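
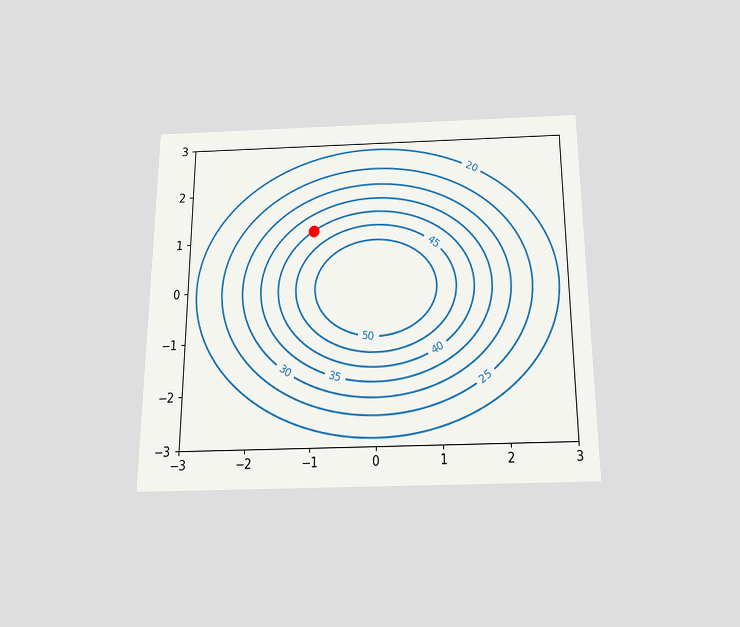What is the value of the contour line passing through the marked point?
The chart is viewed slightly from below. The marked point sits on the contour labelled 40.

40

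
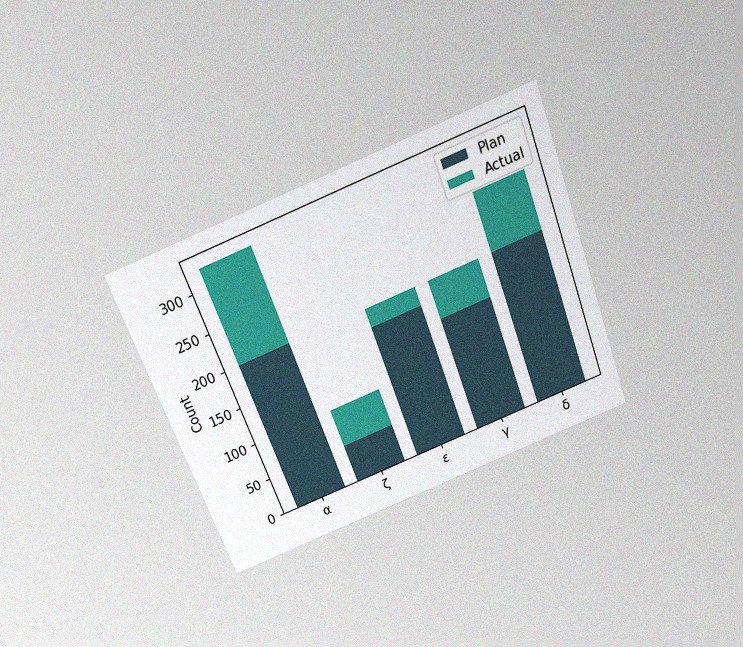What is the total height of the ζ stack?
The chart is tilted about 21° counter-clockwise and viewed slightly from above, with some photo noise. The ζ stack's top reaches 100 on the y-axis.

100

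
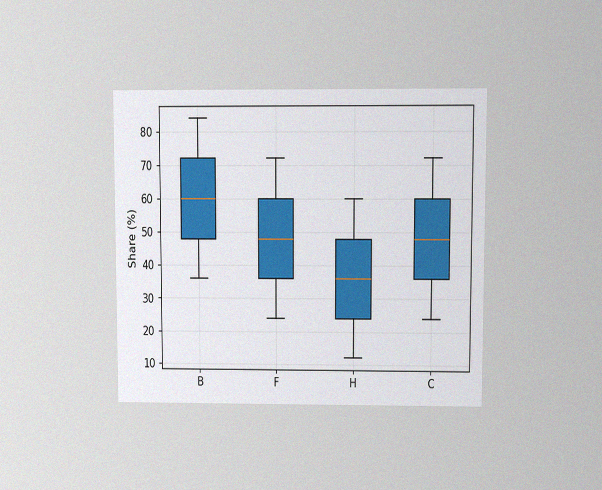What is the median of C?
48%

The chart is viewed at a slight angle, with some photo noise. The median line in the C box sits at 48%.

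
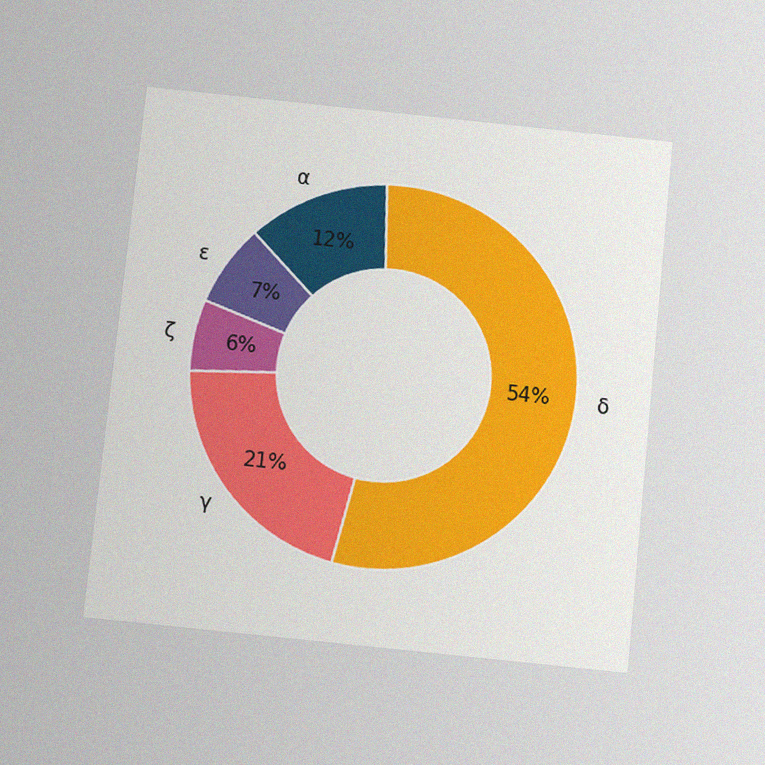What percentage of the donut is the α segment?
12%

The chart is tilted about 6° clockwise and viewed slightly from below, with some photo noise. The α segment takes up 12% of the ring.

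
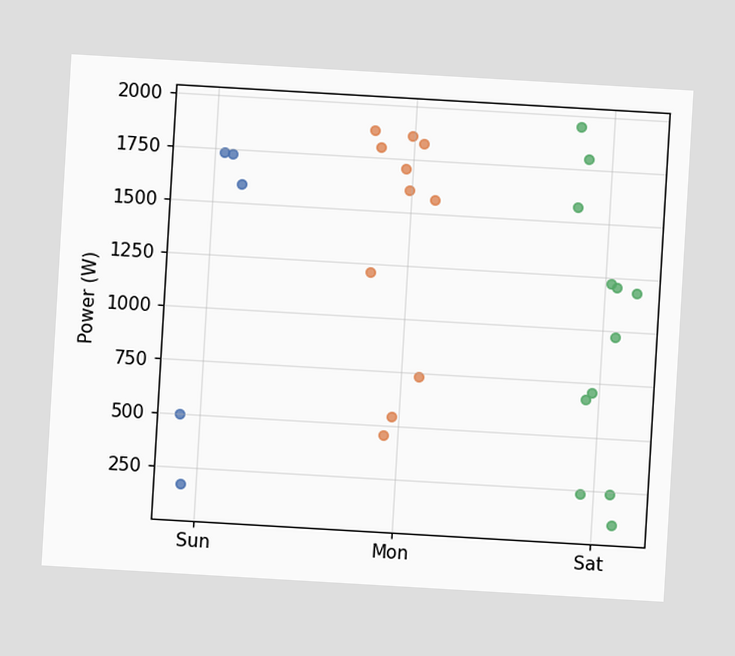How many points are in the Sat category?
The chart is tilted about 3° clockwise. Counting the markers in the Sat column gives 12.

12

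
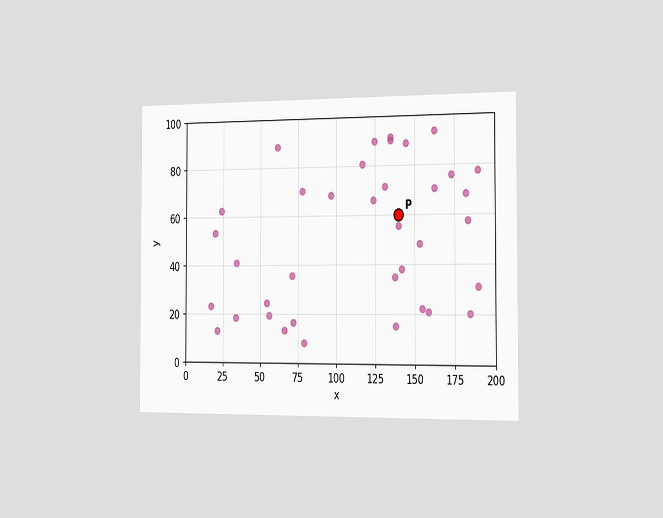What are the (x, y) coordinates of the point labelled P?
(140, 60)

The chart is viewed slightly from the right. Following the gridlines from P to each axis, P sits at (140, 60).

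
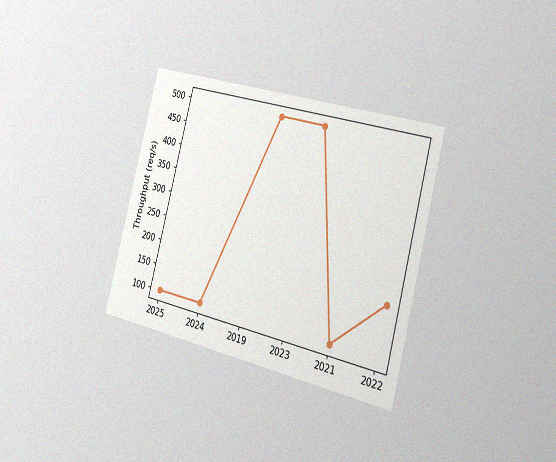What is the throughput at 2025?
100req/s

The chart is tilted about 15° clockwise and viewed slightly from the right, with some photo noise. At 2025, the line is at 100req/s.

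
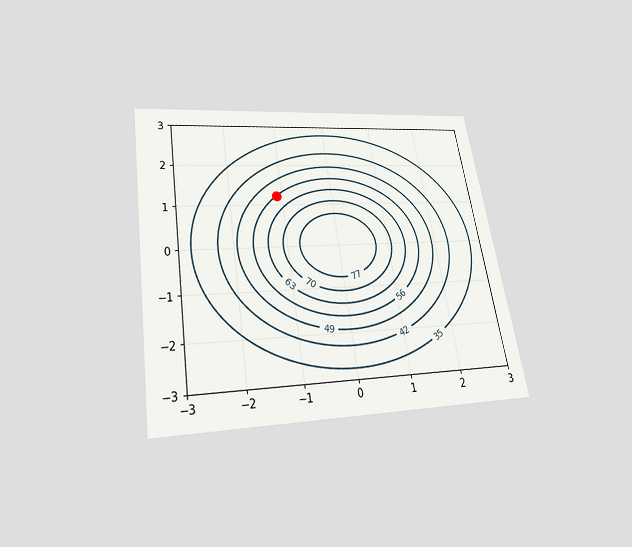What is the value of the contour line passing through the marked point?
The chart is tilted about 9° counter-clockwise and viewed slightly from below. The marked point sits on the contour labelled 56.

56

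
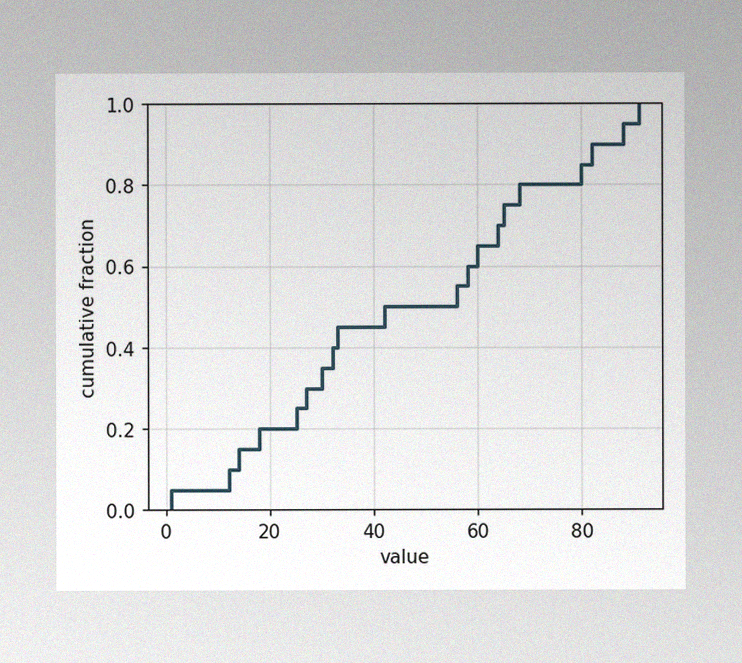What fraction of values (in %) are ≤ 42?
The image has some photo noise and uneven lighting. At x=42 the ECDF step is at 50%.

50%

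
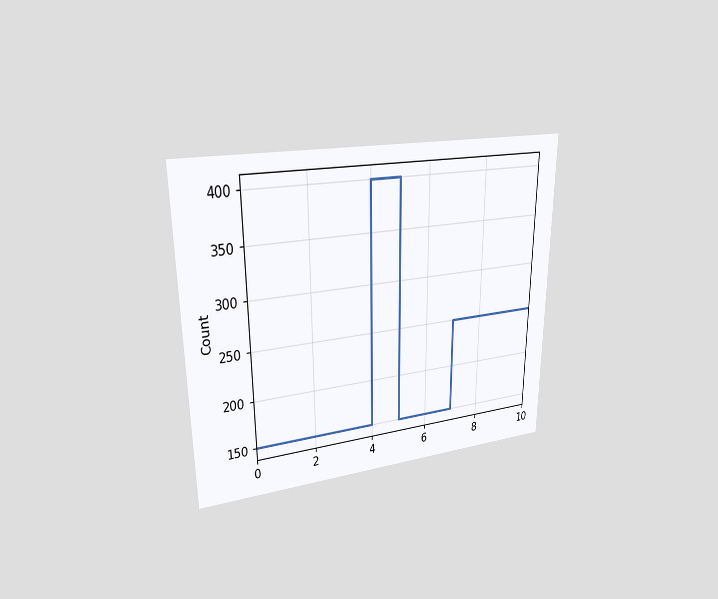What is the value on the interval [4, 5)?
The chart is viewed at a slight angle. On [4, 5) the step sits at 400.

400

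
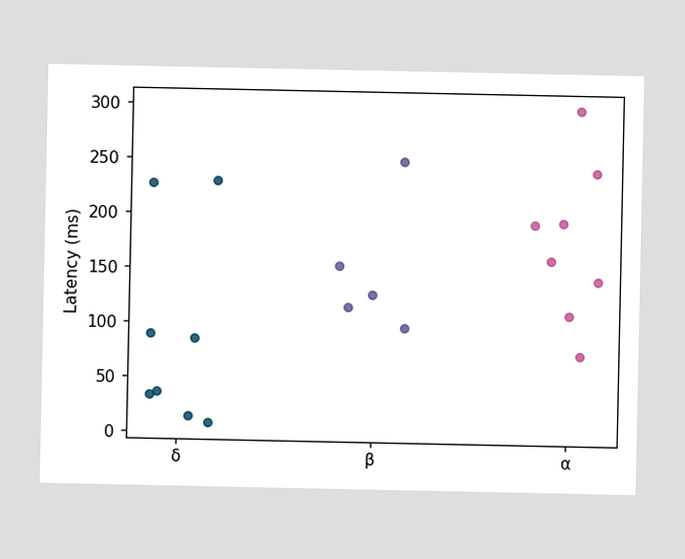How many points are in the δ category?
Counting the markers in the δ column gives 8.

8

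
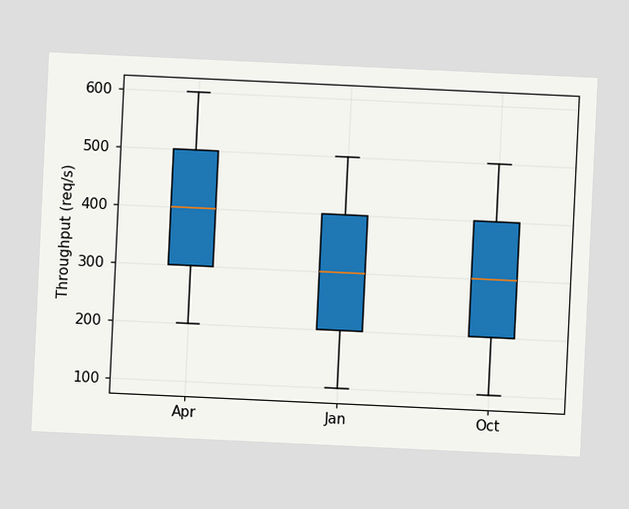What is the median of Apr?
The chart is tilted about 3° clockwise. The median line in the Apr box sits at 400req/s.

400req/s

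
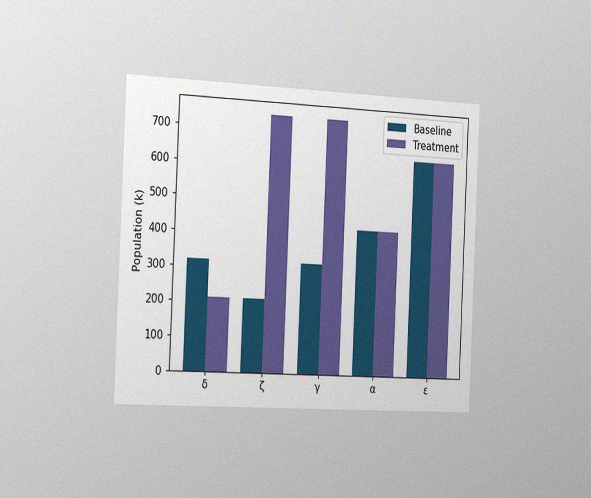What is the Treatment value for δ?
The chart is tilted about 3° clockwise and viewed slightly from the left, with some photo noise. The Treatment bar at δ reaches 212k on the y-axis.

212k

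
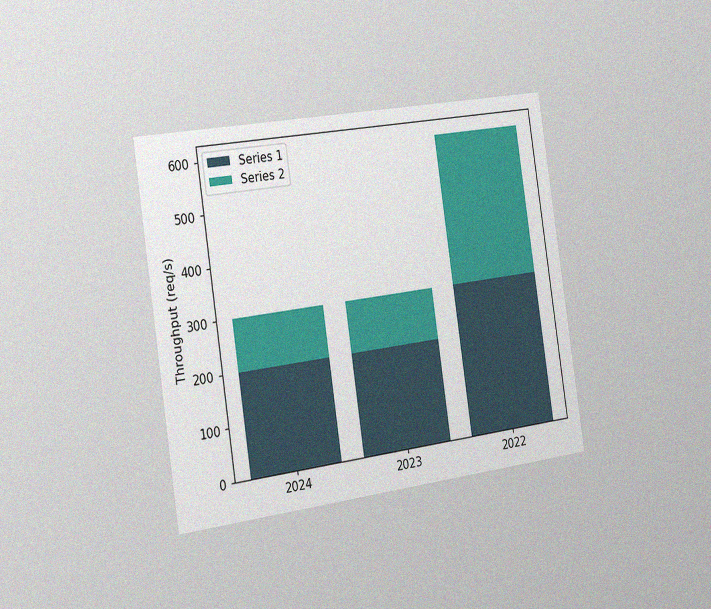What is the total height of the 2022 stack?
600req/s

The chart is tilted about 8° counter-clockwise and viewed slightly from the left, with some photo noise. The 2022 stack's top reaches 600req/s on the y-axis.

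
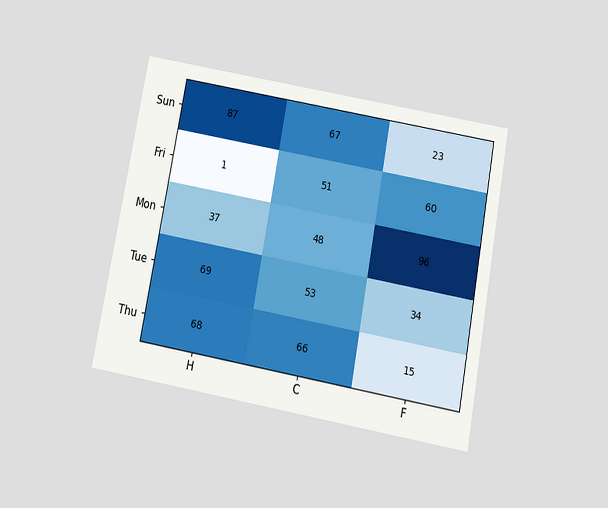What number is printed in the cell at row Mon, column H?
The chart is tilted about 10° clockwise and viewed slightly from below. The (Mon, H) cell reads 37.

37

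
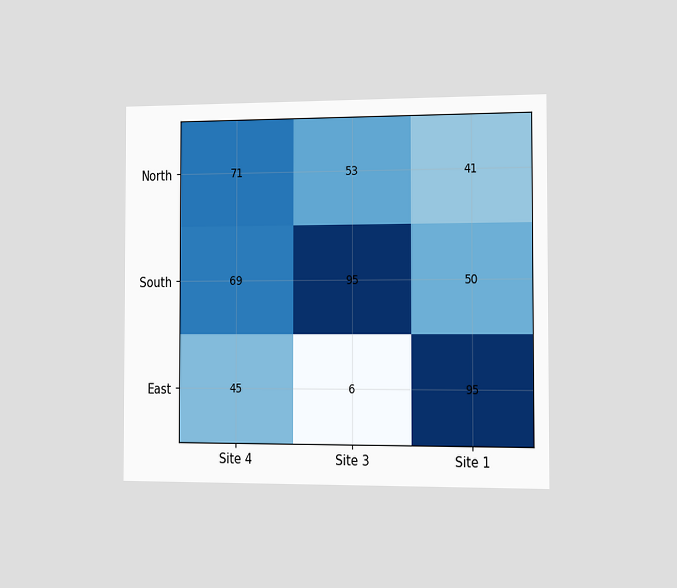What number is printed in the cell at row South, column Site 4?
69

The chart is viewed slightly from the right. The (South, Site 4) cell reads 69.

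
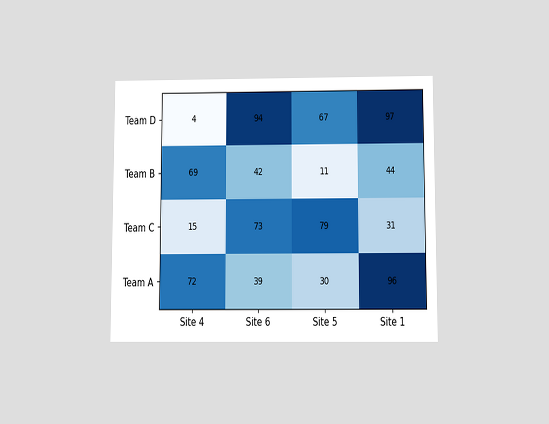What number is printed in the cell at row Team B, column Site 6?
42

The chart is viewed slightly from below. The (Team B, Site 6) cell reads 42.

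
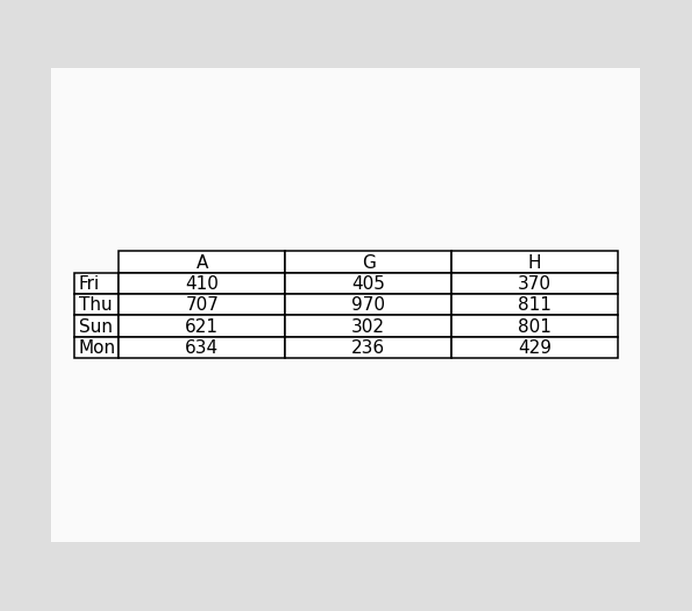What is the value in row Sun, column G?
The (Sun, G) cell reads 302.

302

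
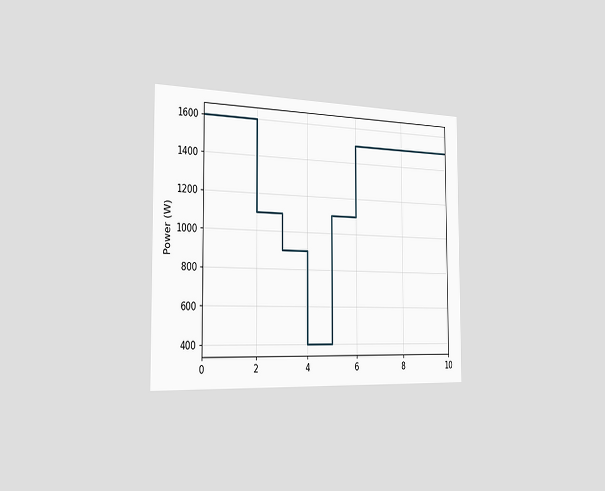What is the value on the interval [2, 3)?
The chart is viewed slightly from the left. On [2, 3) the step sits at 1100W.

1100W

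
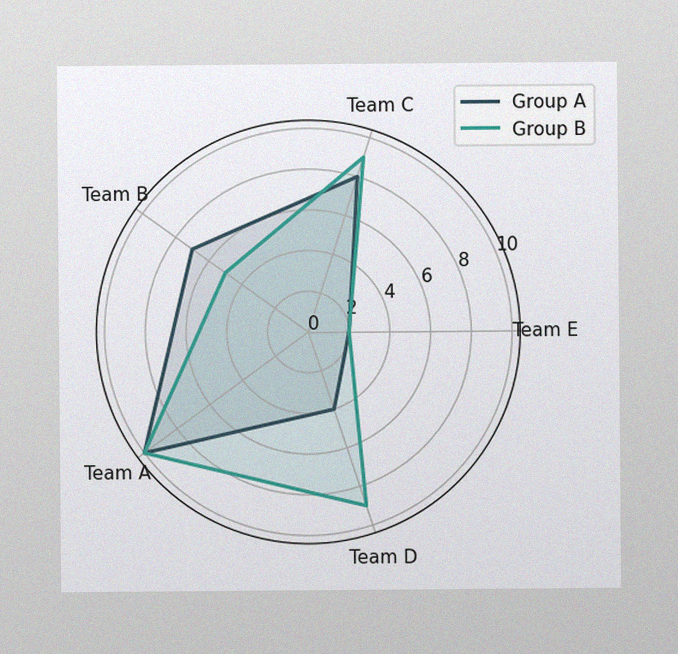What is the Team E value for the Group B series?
The image has some photo noise and uneven lighting. On the Team E axis, Group B reaches 2.

2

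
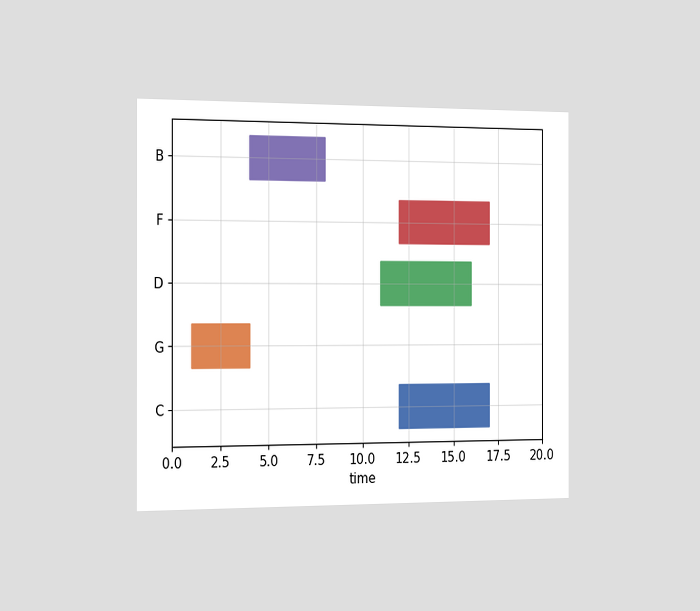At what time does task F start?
The chart is viewed slightly from the left. The F bar begins at t=12.

12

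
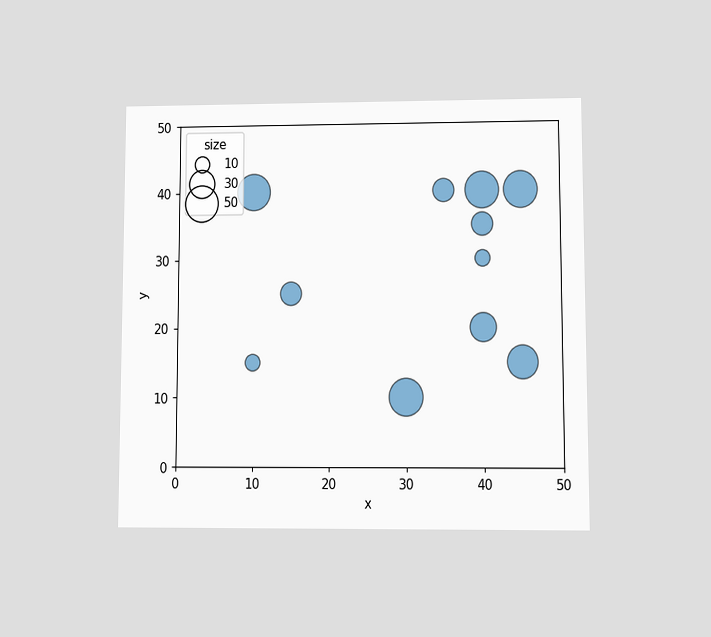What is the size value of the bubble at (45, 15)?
40

The chart is viewed at a slight angle. Matching the bubble at (45, 15) against the size legend gives 40.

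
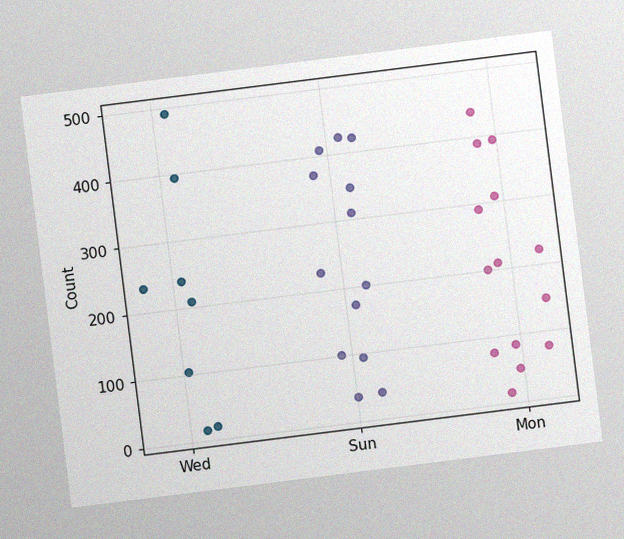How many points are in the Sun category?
13

The chart is tilted about 7° counter-clockwise, with some photo noise. Counting the markers in the Sun column gives 13.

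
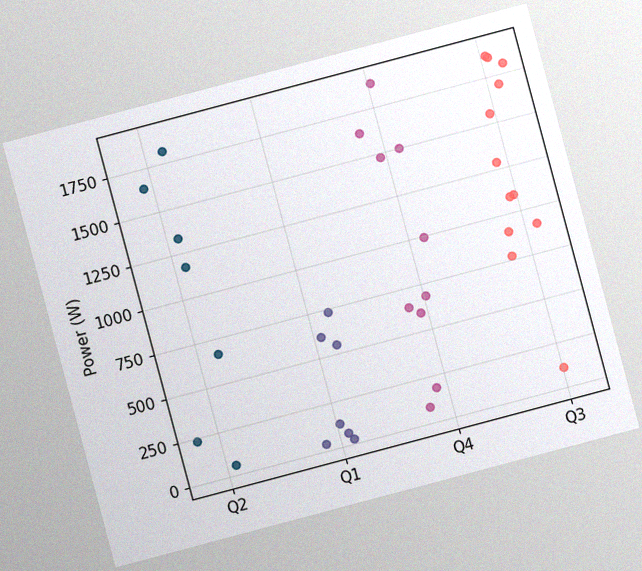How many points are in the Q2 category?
7

The chart is tilted about 15° counter-clockwise, with some photo noise. Counting the markers in the Q2 column gives 7.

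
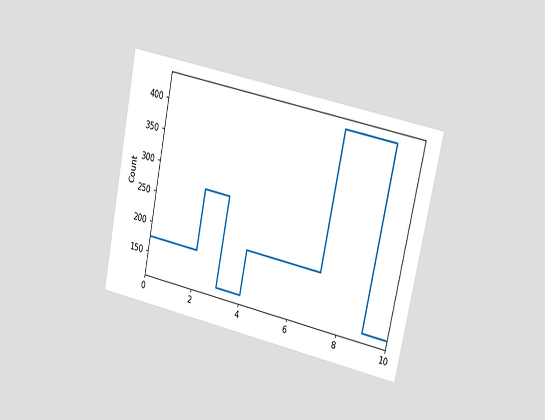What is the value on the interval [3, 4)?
The chart is tilted about 12° clockwise and viewed at a slight angle. On [3, 4) the step sits at 125.

125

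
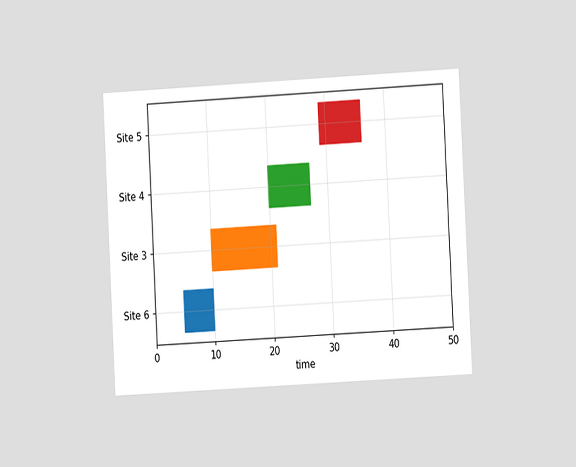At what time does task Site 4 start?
The chart is tilted about 3° counter-clockwise and viewed at a slight angle. The Site 4 bar begins at t=20.

20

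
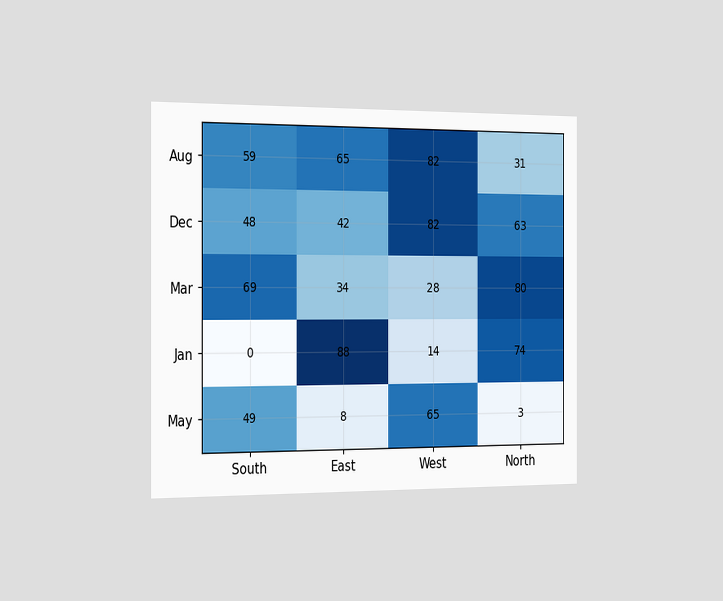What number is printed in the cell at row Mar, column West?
28

The chart is viewed slightly from the left. The (Mar, West) cell reads 28.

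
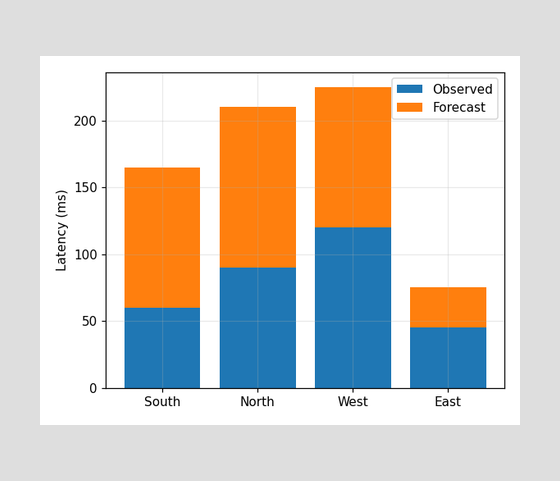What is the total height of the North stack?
210ms

The North stack's top reaches 210ms on the y-axis.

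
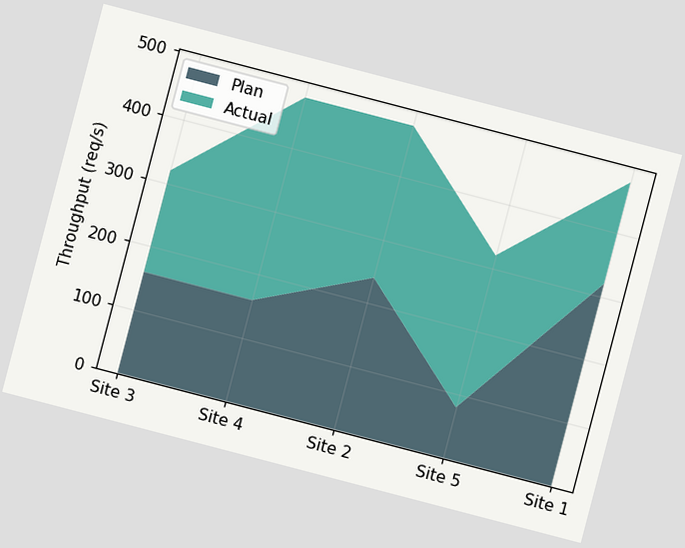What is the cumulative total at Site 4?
The chart is tilted about 15° clockwise. The stacked total at Site 4 reaches 480req/s.

480req/s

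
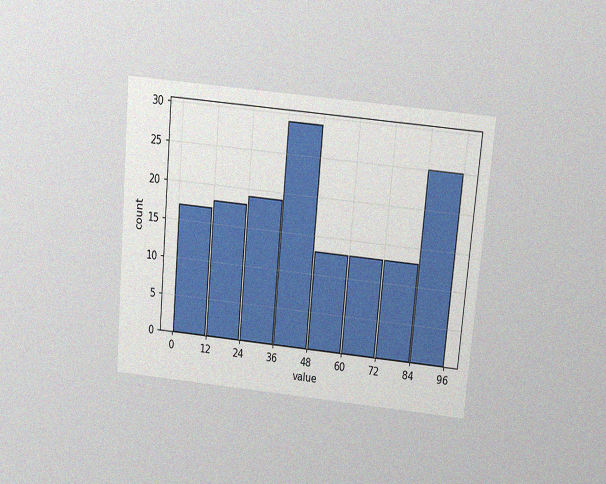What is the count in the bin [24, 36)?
19

The chart is tilted about 5° clockwise and viewed slightly from above, with some photo noise. The [24, 36) bin has height 19.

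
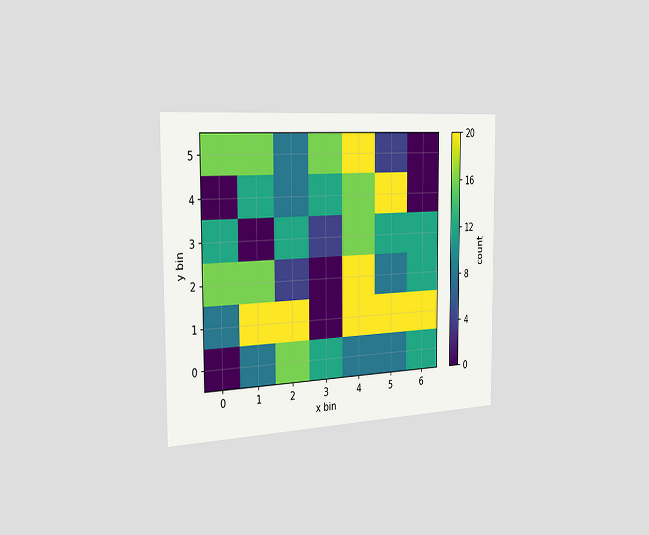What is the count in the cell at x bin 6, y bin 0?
12

The chart is viewed slightly from the left. Matching the cell (6, 0) against the colorbar gives 12.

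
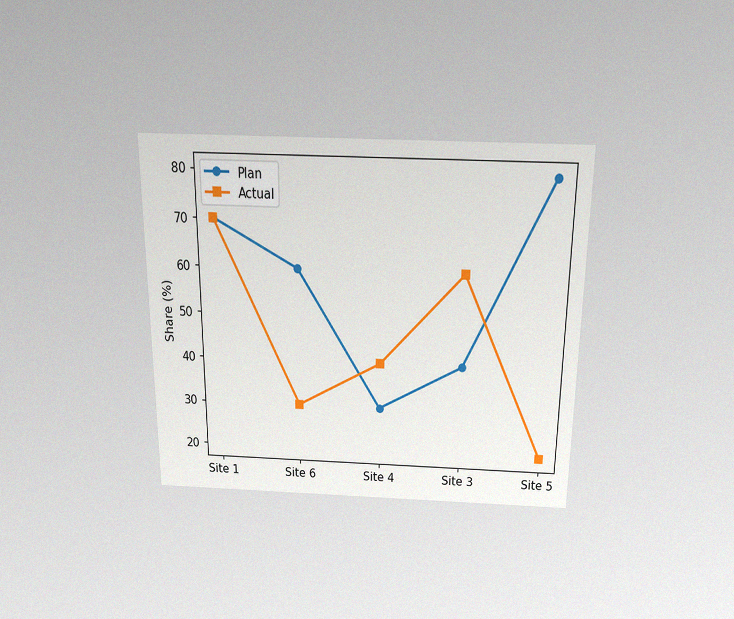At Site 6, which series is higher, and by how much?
Plan, by 30%

The chart is viewed slightly from above, with some photo noise. At Site 6, Plan sits above the other line by 30%.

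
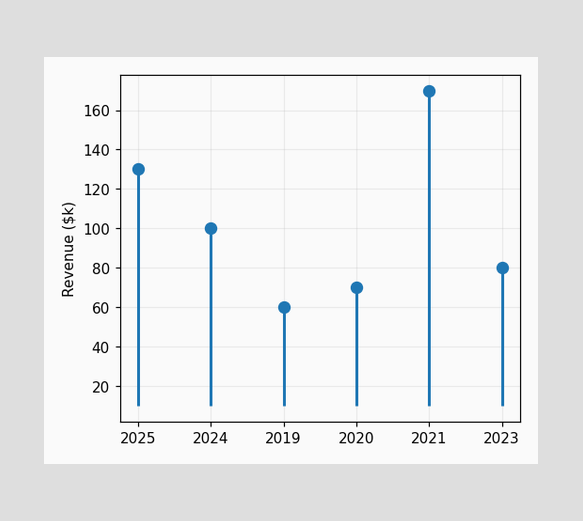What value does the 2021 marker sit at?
$170k

The 2021 marker sits at $170k.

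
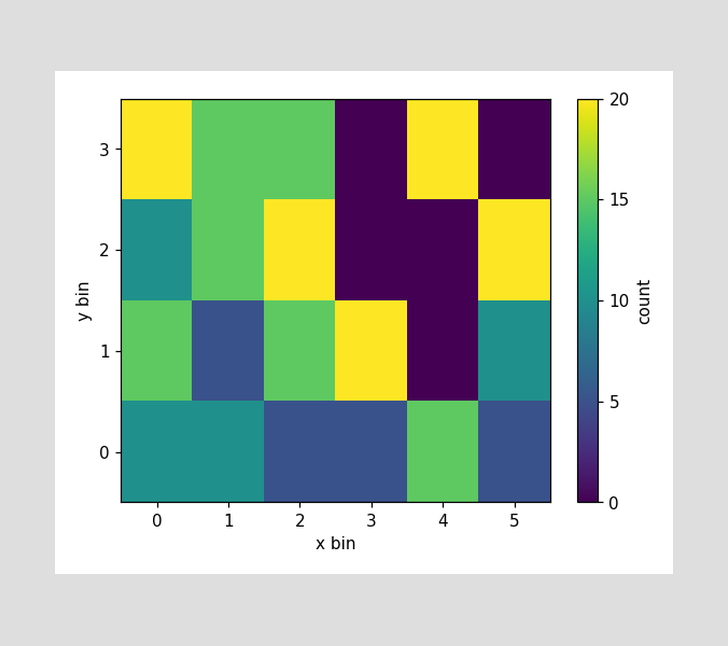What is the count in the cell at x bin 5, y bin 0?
Matching the cell (5, 0) against the colorbar gives 5.

5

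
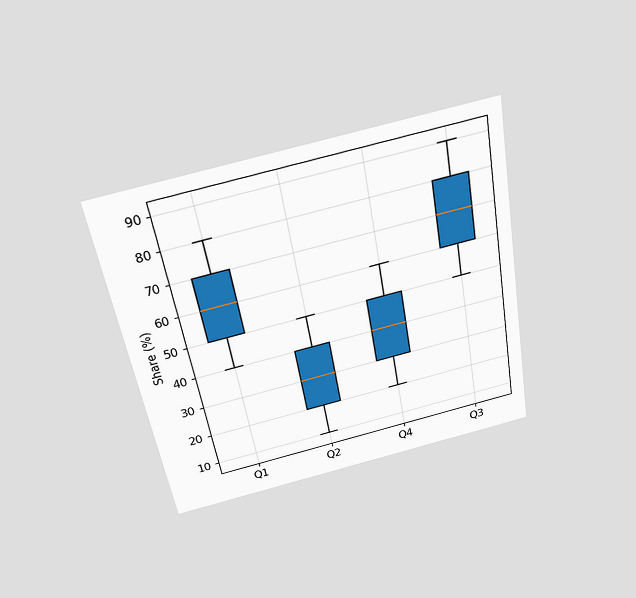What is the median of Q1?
The chart is tilted about 10° counter-clockwise and viewed slightly from above. The median line in the Q1 box sits at 60%.

60%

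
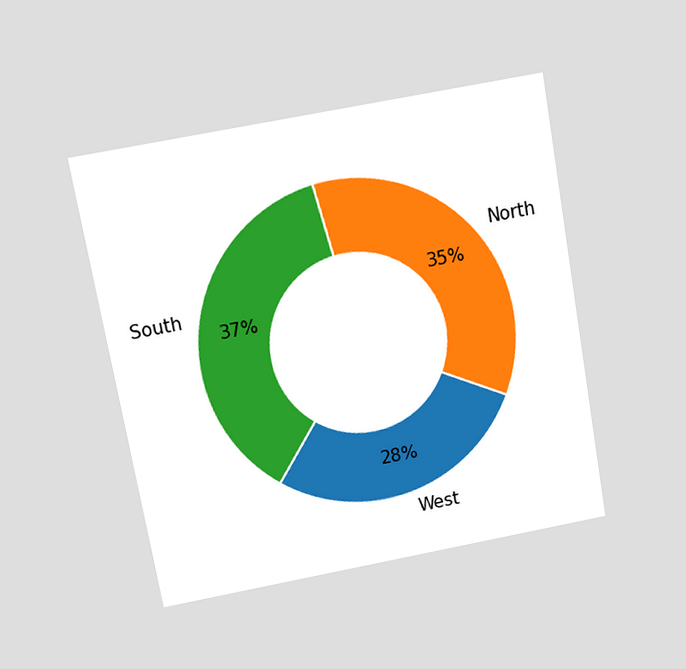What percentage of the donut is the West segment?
28%

The chart is tilted about 10° counter-clockwise and viewed at a slight angle. The West segment takes up 28% of the ring.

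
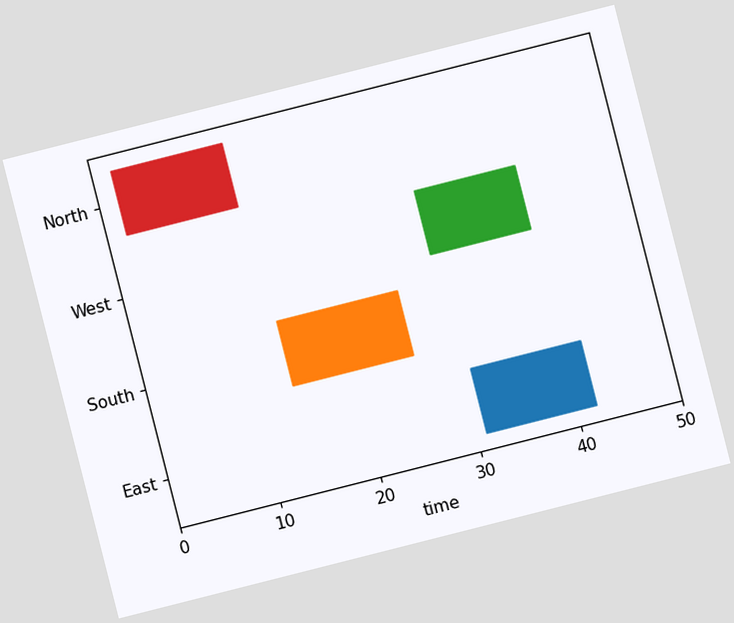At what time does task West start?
The chart is tilted about 14° counter-clockwise. The West bar begins at t=30.

30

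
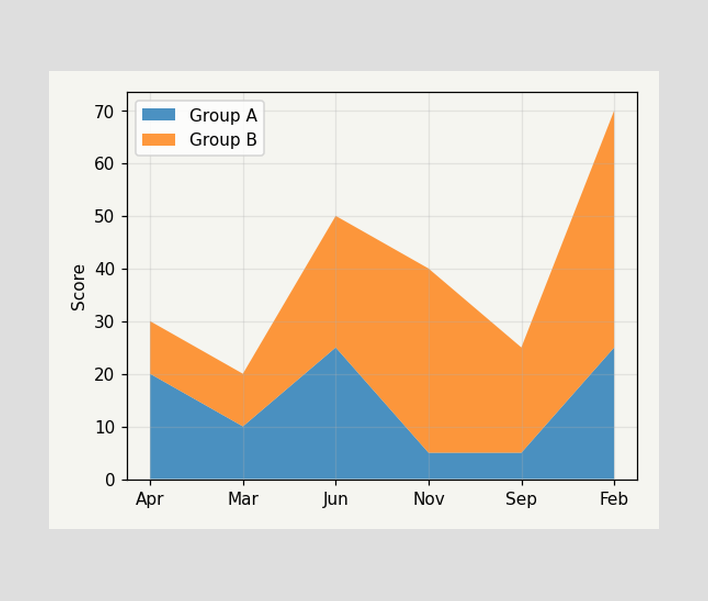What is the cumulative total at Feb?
The stacked total at Feb reaches 70.

70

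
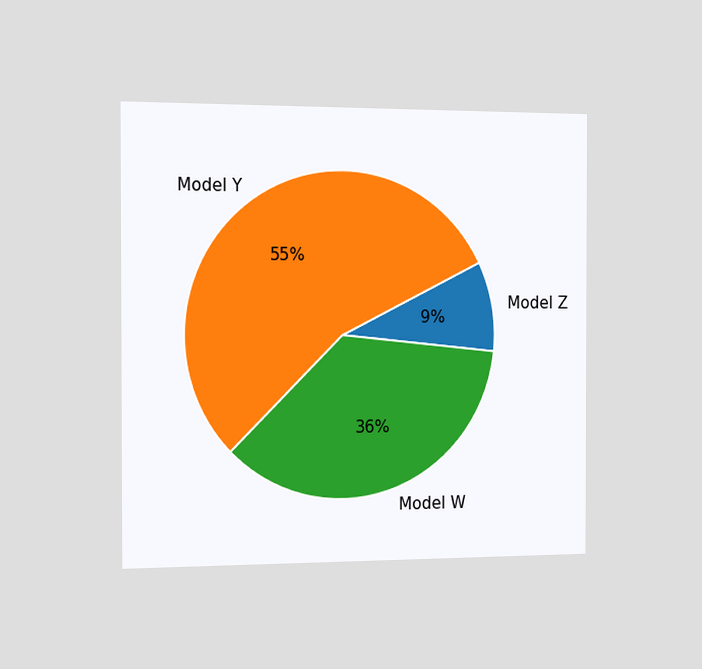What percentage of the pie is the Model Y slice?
The chart is viewed slightly from the left. The Model Y slice takes up 55% of the pie.

55%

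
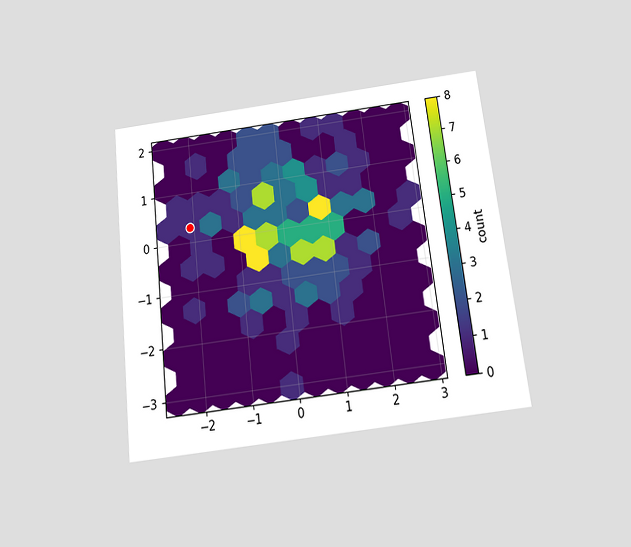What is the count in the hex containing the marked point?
1

The chart is tilted about 7° counter-clockwise and viewed slightly from below. The marked hex reads 1 on the colorbar.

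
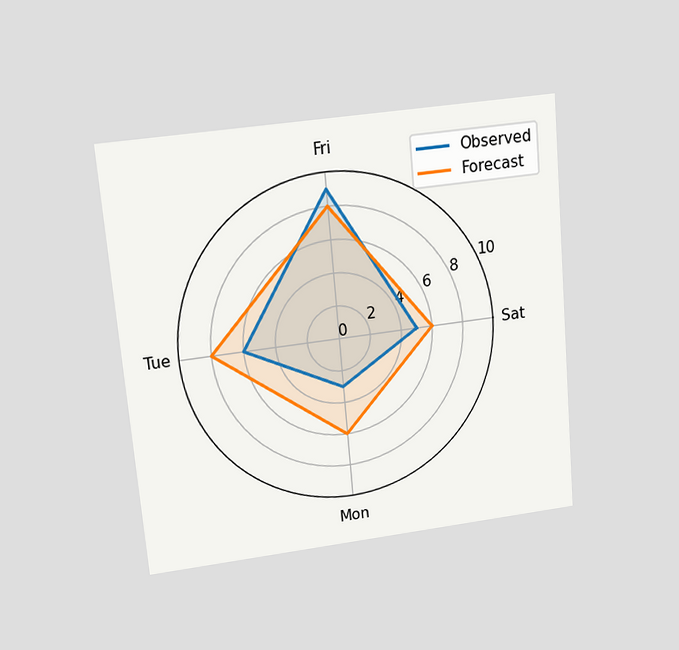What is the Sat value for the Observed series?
5

The chart is tilted about 5° counter-clockwise and viewed slightly from above. On the Sat axis, Observed reaches 5.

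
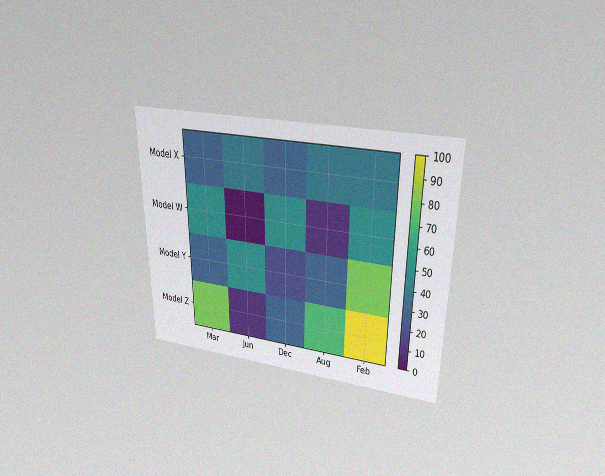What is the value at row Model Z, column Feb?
100

The chart is viewed slightly from above, with some photo noise. Matching cell (Model Z, Feb) against the colorbar gives 100.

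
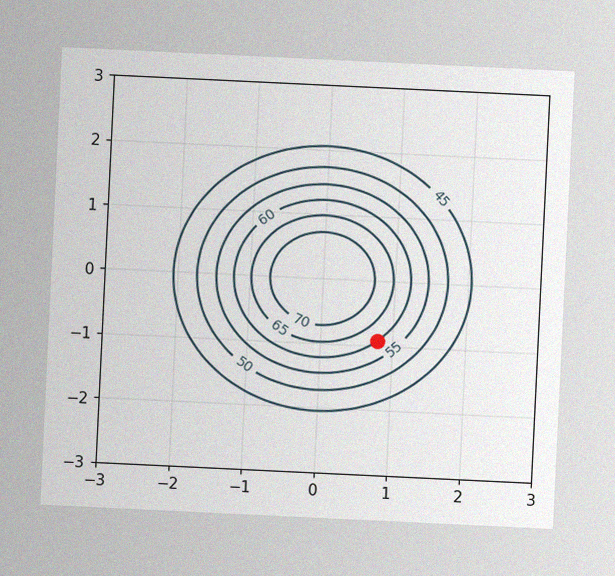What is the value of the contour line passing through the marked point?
60

The chart is tilted about 3° clockwise, with some photo noise. The marked point sits on the contour labelled 60.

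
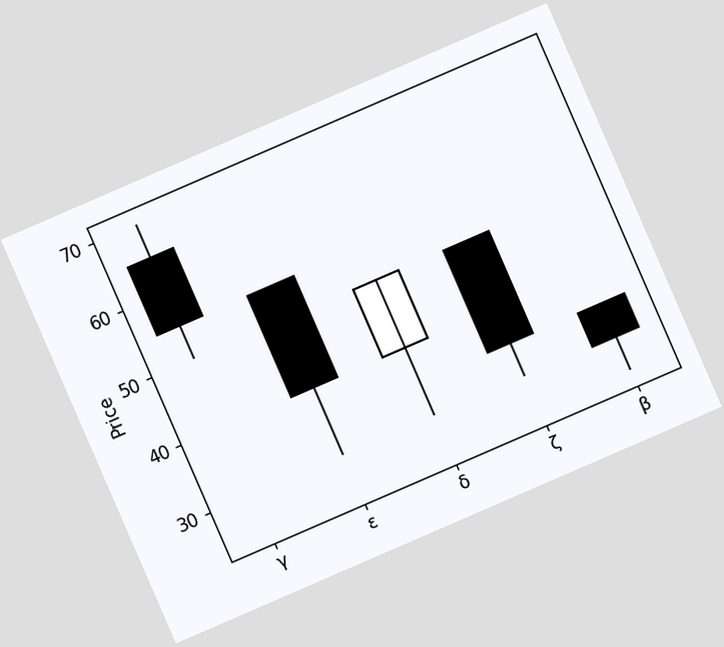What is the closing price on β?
30

The chart is tilted about 23° counter-clockwise. The β candle closes at 30.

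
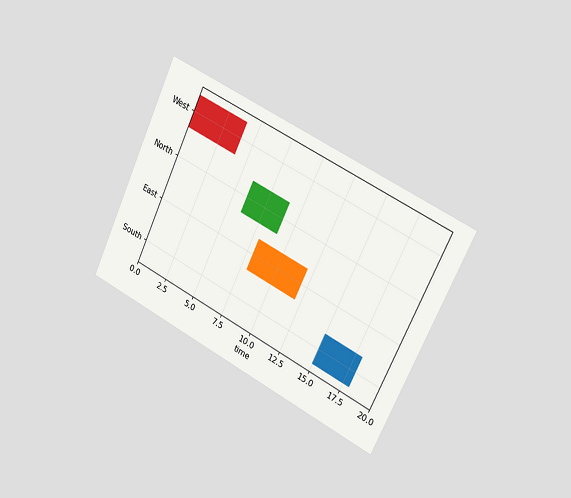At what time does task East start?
8

The chart is tilted about 26° clockwise and viewed slightly from the right. The East bar begins at t=8.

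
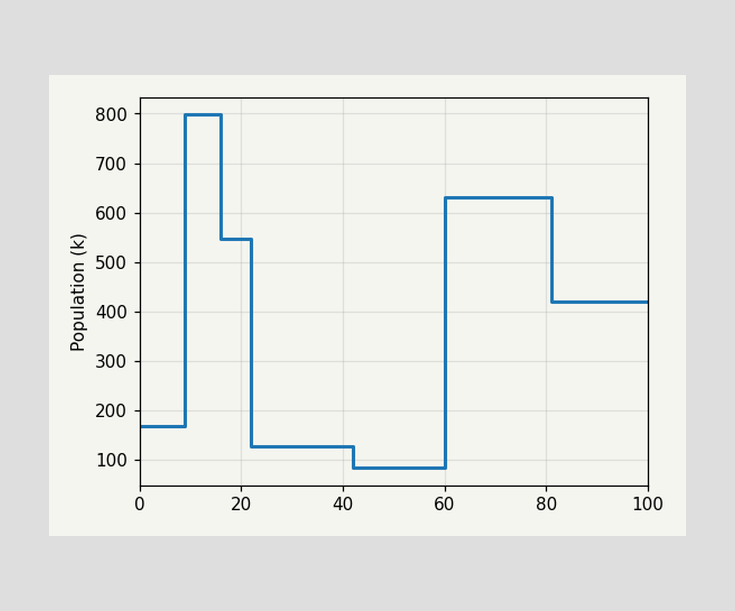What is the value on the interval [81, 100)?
On [81, 100) the step sits at 420k.

420k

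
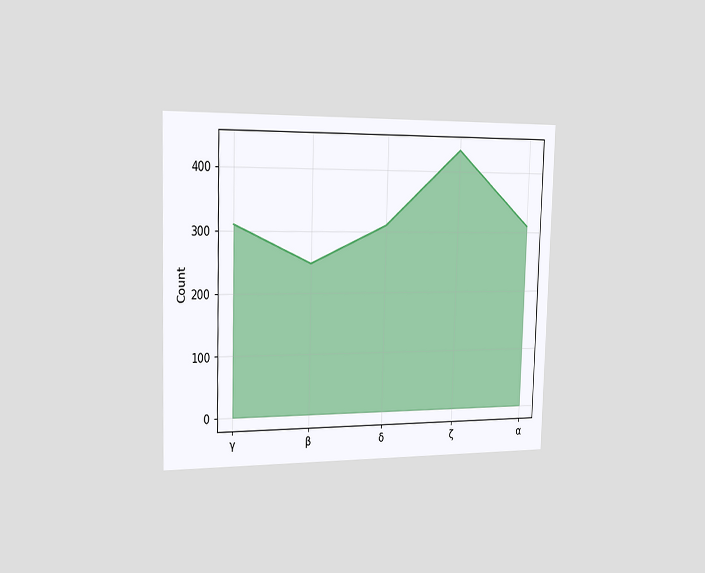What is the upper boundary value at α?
The chart is viewed slightly from the left. At α the upper boundary is at 310.

310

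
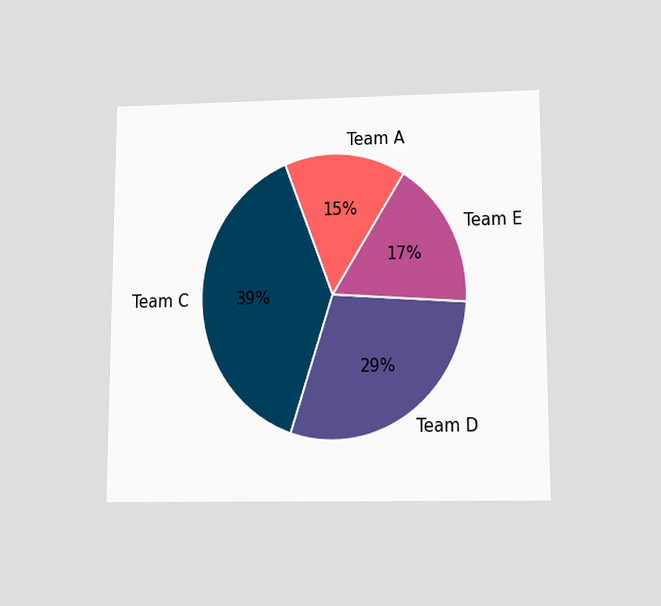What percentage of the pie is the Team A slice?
15%

The chart is viewed slightly from below. The Team A slice takes up 15% of the pie.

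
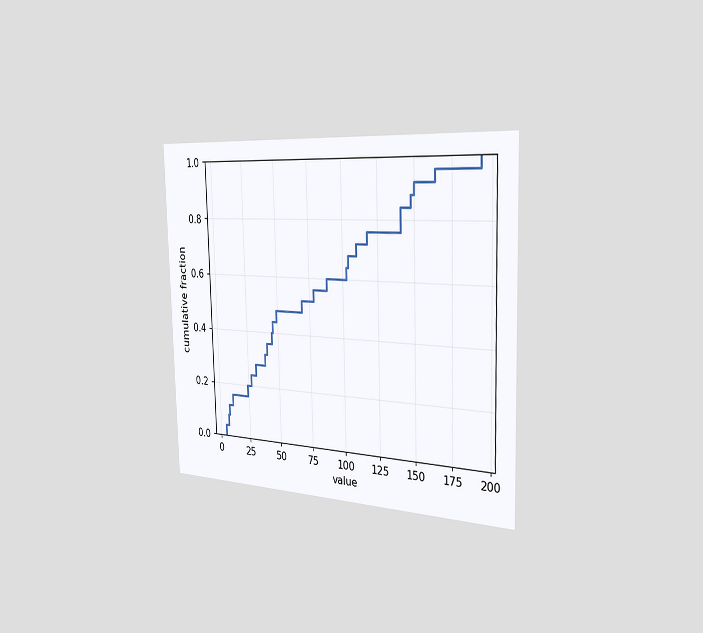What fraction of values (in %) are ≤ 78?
The chart is viewed slightly from the right. At x=78 the ECDF step is at 56%.

56%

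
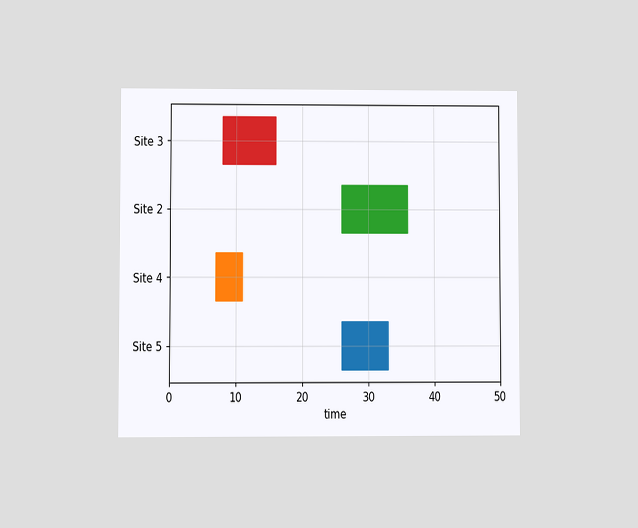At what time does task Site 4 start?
7

The chart is viewed at a slight angle. The Site 4 bar begins at t=7.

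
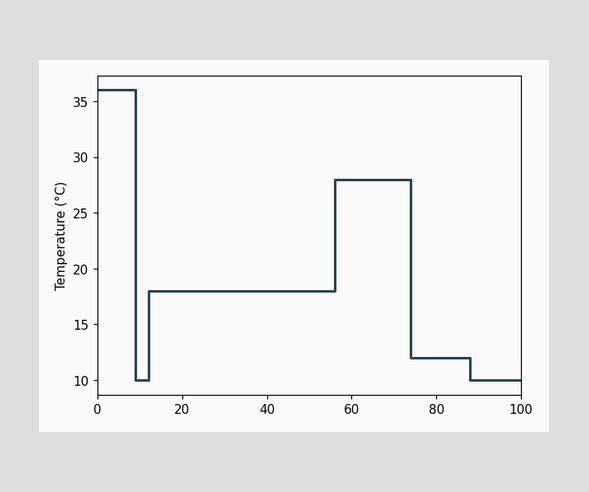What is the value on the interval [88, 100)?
10°C

On [88, 100) the step sits at 10°C.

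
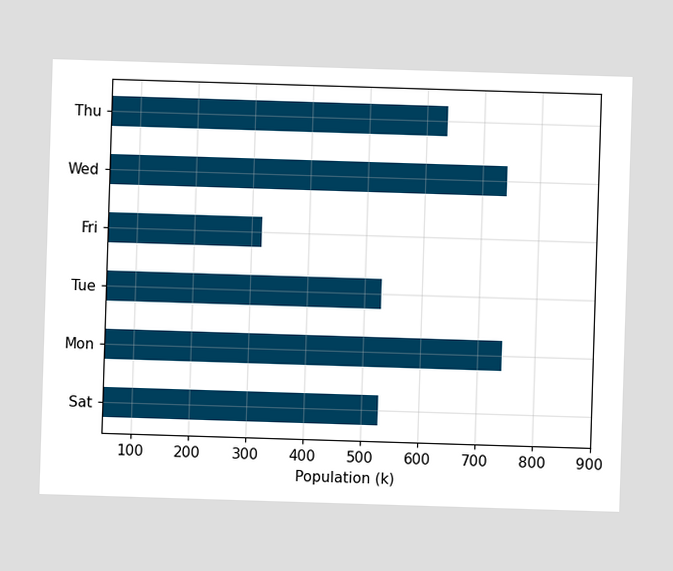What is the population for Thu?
Reading along the chart's x-axis, the Thu bar reaches 636k.

636k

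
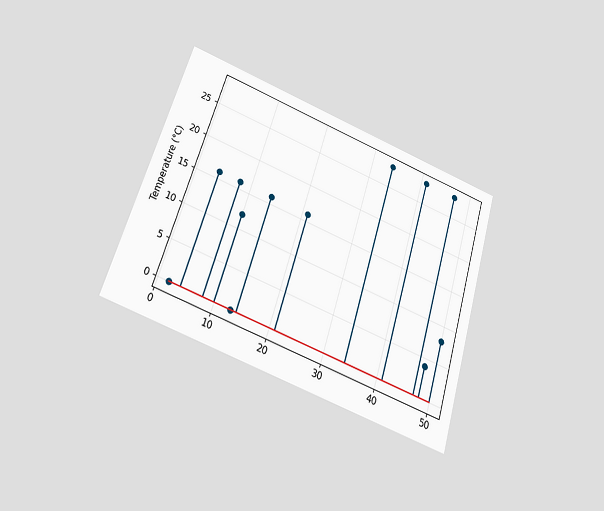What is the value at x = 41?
28°C

The chart is tilted about 17° clockwise and viewed slightly from below. The stem at x=41 reaches 28°C.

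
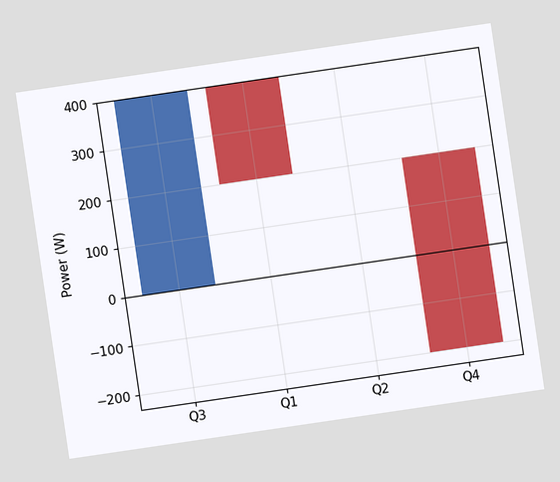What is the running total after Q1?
The chart is tilted about 8° counter-clockwise. After Q1 the running total reaches 200W.

200W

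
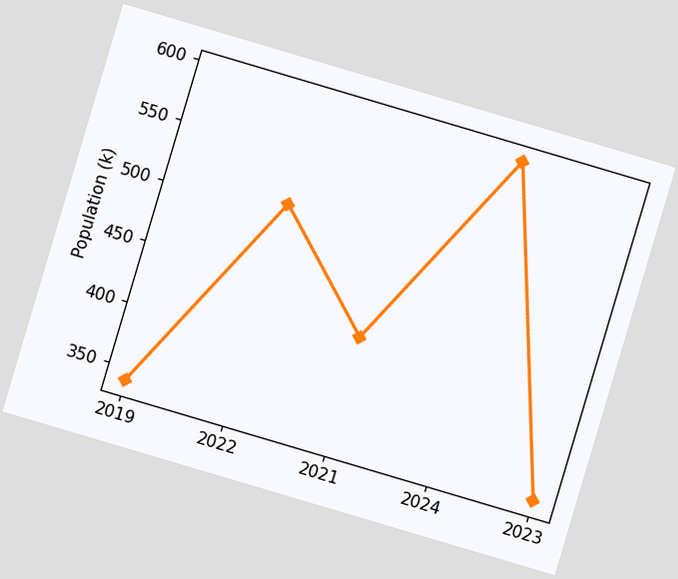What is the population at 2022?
The chart is tilted about 17° clockwise. At 2022, the line is at 510k.

510k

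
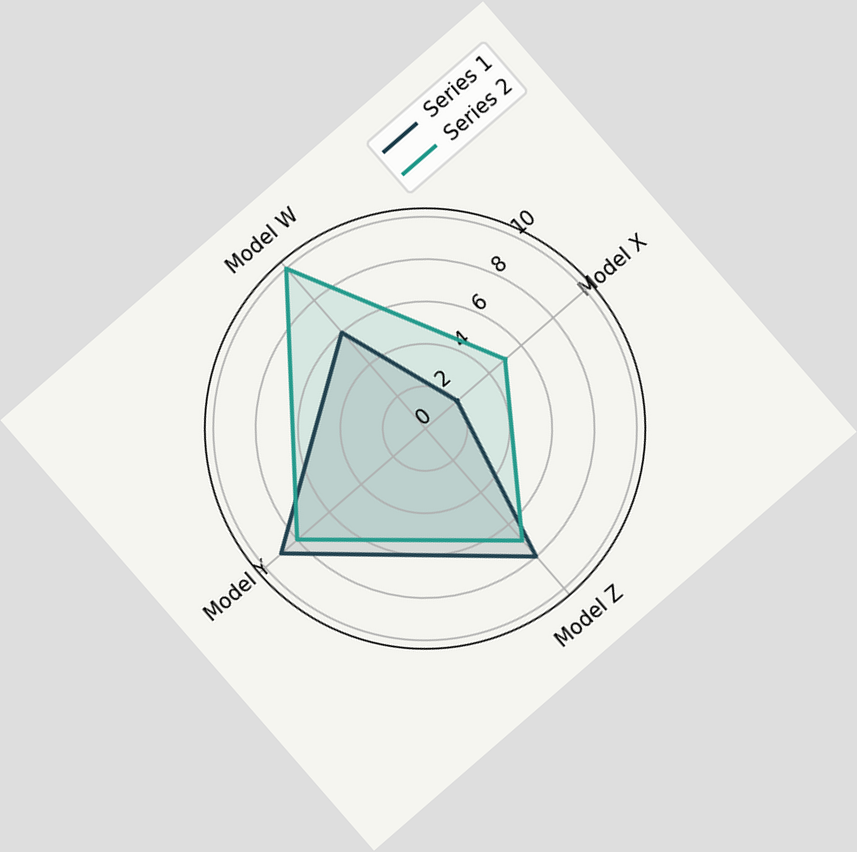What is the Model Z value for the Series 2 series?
The chart is tilted about 41° counter-clockwise. On the Model Z axis, Series 2 reaches 7.

7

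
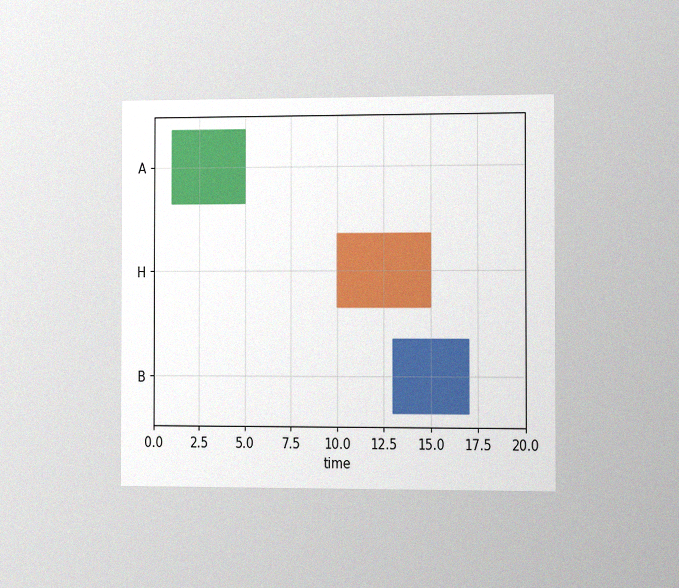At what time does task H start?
10

The chart is viewed slightly from the right, with some photo noise. The H bar begins at t=10.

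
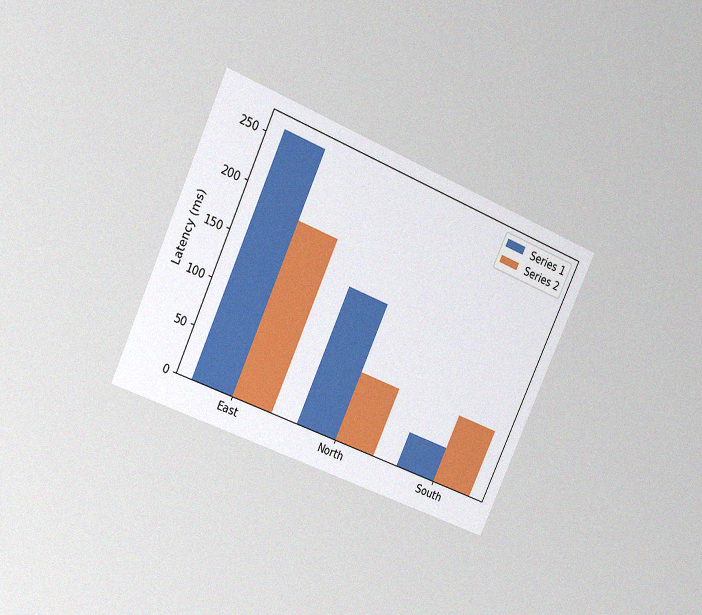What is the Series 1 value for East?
The chart is tilted about 24° clockwise and viewed at a slight angle, with some photo noise. The Series 1 bar at East reaches 259ms on the y-axis.

259ms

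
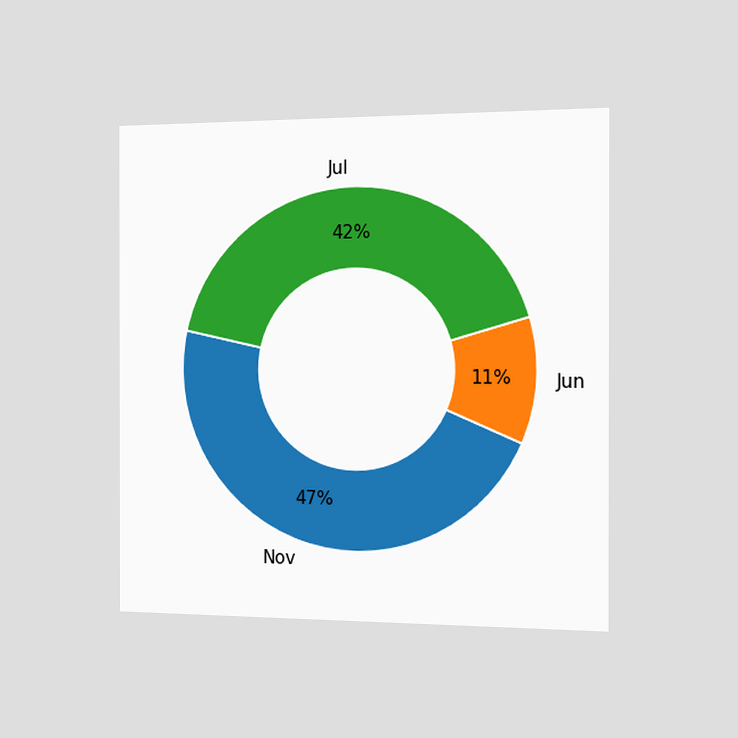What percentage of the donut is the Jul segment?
42%

The chart is viewed slightly from the right. The Jul segment takes up 42% of the ring.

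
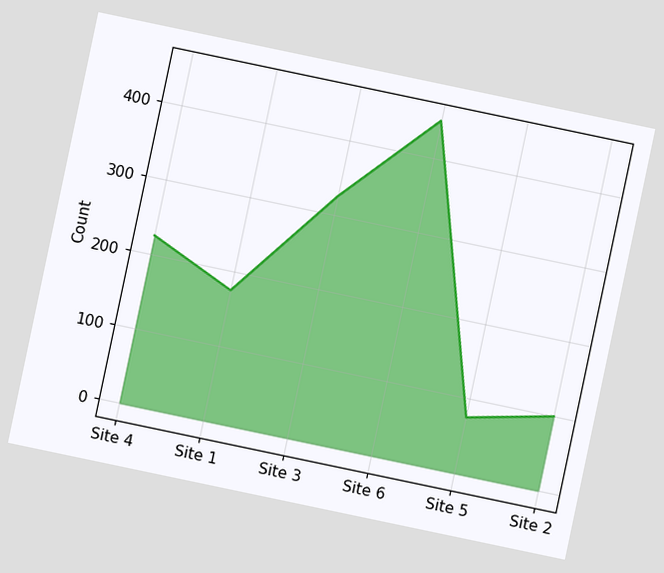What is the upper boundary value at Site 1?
The chart is tilted about 12° clockwise. At Site 1 the upper boundary is at 175.

175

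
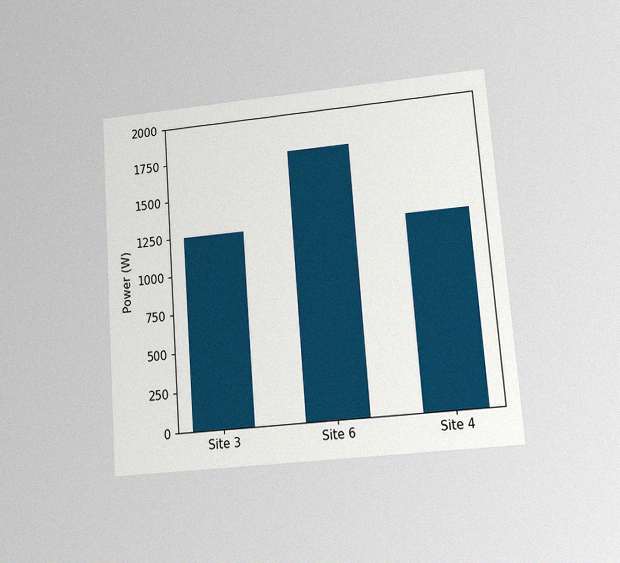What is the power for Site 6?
1750W

The chart is tilted about 4° counter-clockwise and viewed at a slight angle, with some photo noise. Reading along the chart's y-axis, the Site 6 bar reaches 1750W.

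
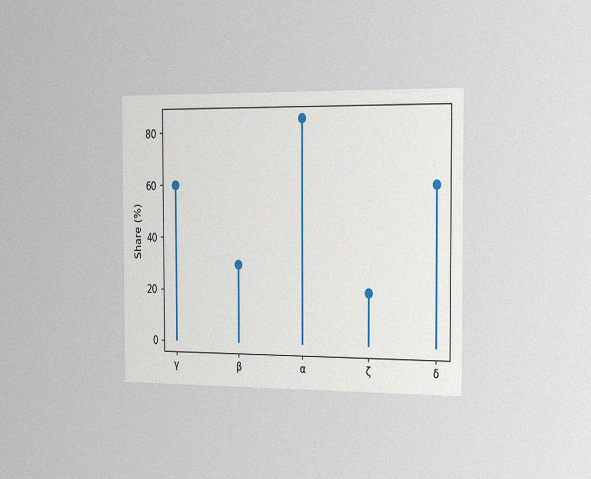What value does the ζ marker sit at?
The chart is viewed slightly from the right, with some photo noise. The ζ marker sits at 20%.

20%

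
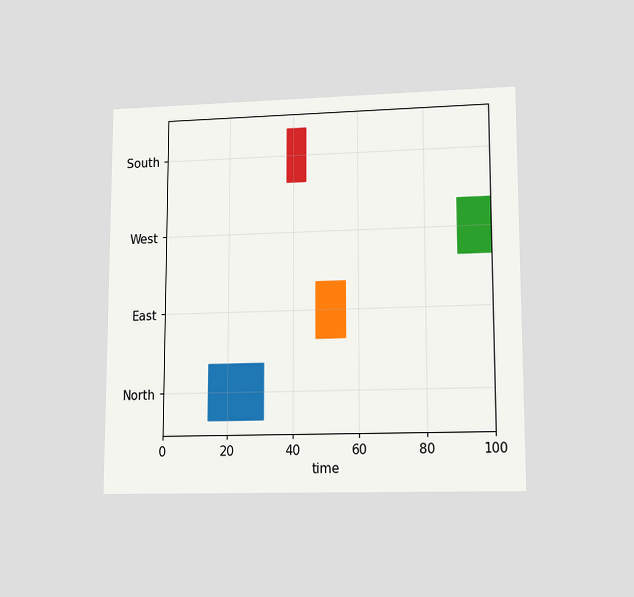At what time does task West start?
90

The chart is viewed at a slight angle. The West bar begins at t=90.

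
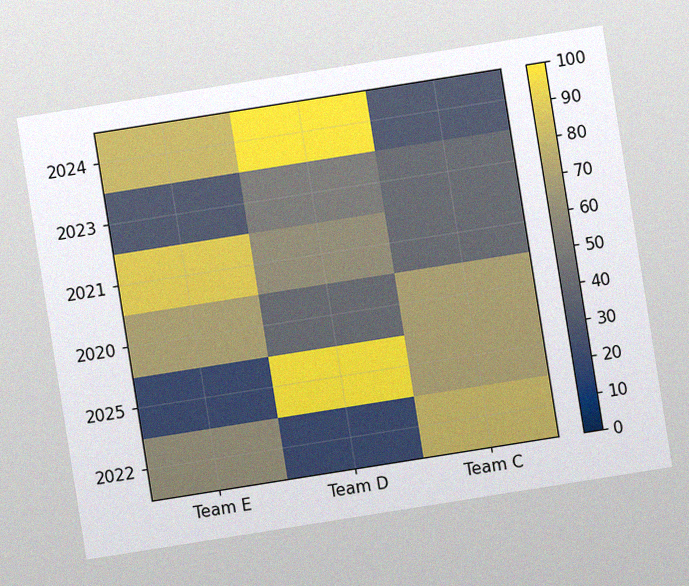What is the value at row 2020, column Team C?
The chart is tilted about 9° counter-clockwise, with some photo noise. Matching cell (2020, Team C) against the colorbar gives 70.

70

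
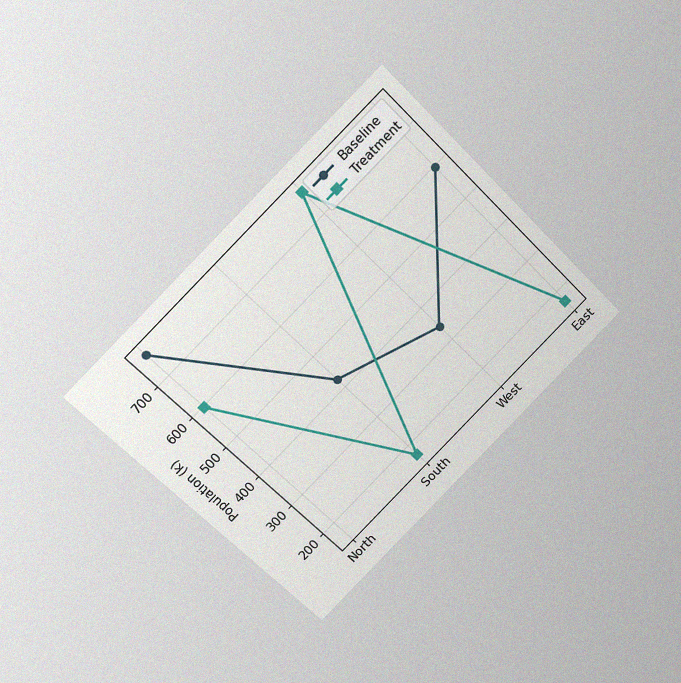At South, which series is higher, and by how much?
The chart is tilted about 45° counter-clockwise and viewed at a slight angle, with some photo noise. At South, Baseline sits above the other line by 255k.

Baseline, by 255k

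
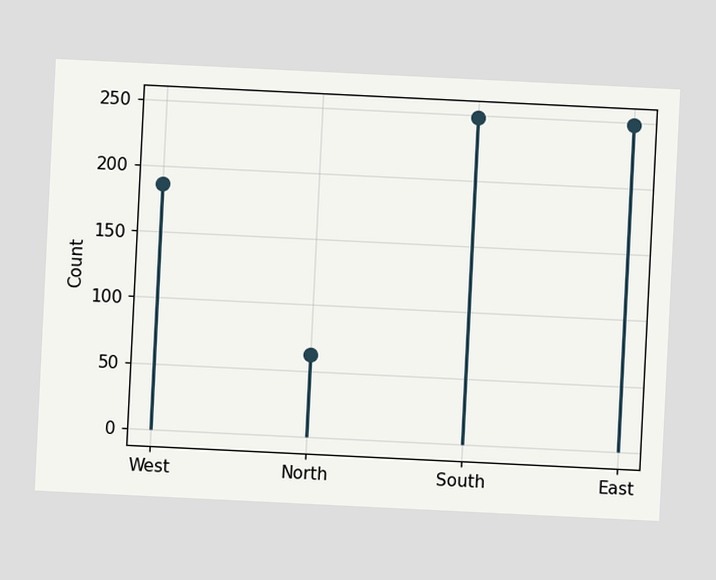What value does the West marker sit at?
186

The chart is tilted about 3° clockwise. The West marker sits at 186.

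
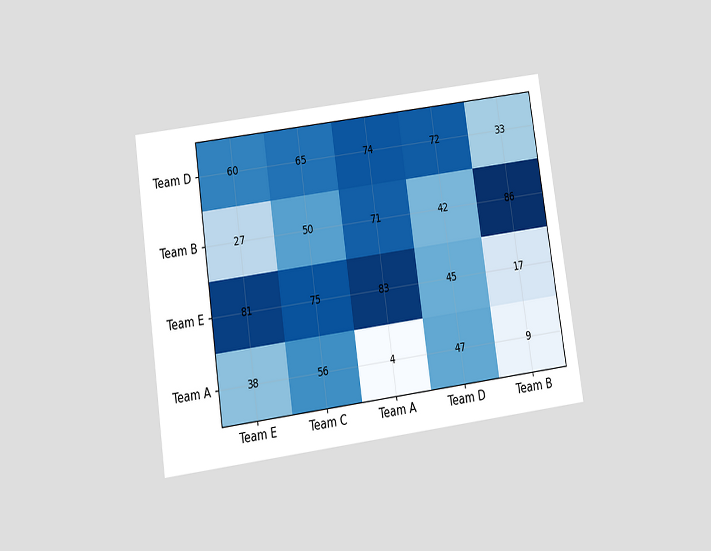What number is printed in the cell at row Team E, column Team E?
The chart is tilted about 8° counter-clockwise and viewed slightly from below. The (Team E, Team E) cell reads 81.

81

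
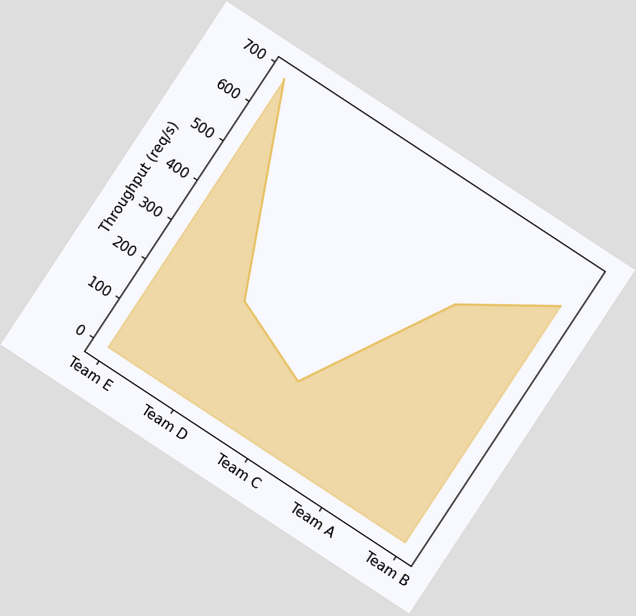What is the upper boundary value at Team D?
240req/s

The chart is tilted about 33° clockwise. At Team D the upper boundary is at 240req/s.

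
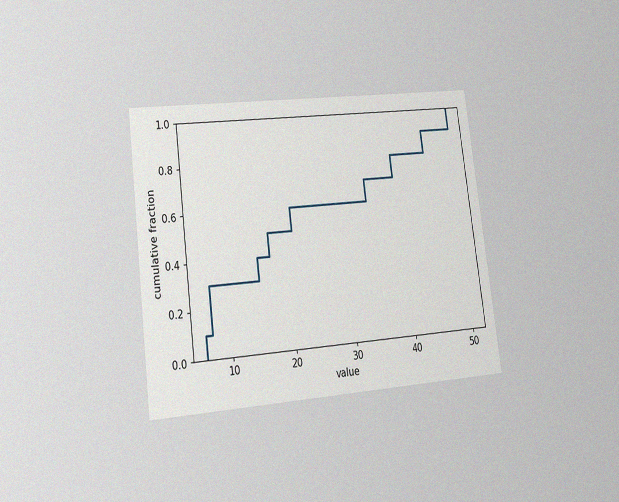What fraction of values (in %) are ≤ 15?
The chart is tilted about 7° counter-clockwise and viewed at a slight angle, with some photo noise. At x=15 the ECDF step is at 40%.

40%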